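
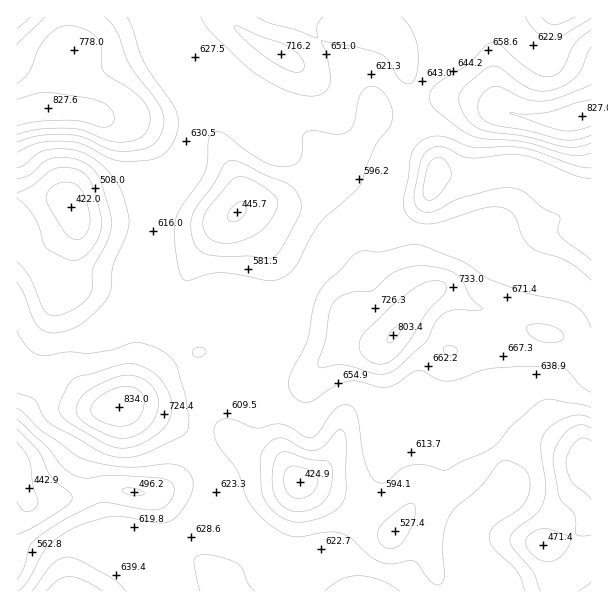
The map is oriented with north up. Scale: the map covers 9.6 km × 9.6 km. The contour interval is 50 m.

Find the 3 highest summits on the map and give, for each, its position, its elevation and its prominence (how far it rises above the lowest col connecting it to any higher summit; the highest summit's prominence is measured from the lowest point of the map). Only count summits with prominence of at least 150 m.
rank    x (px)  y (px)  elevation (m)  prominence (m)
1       119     407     834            412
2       48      108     828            213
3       395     333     803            175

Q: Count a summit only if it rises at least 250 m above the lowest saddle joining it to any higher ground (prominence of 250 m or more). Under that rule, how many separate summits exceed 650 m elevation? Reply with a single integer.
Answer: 1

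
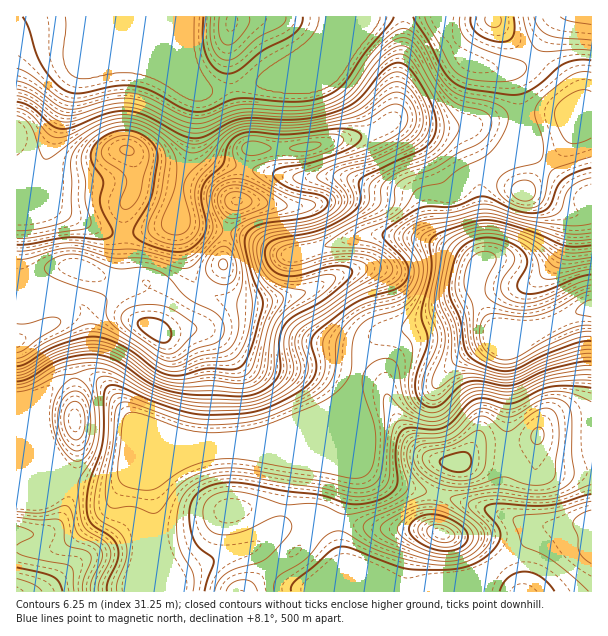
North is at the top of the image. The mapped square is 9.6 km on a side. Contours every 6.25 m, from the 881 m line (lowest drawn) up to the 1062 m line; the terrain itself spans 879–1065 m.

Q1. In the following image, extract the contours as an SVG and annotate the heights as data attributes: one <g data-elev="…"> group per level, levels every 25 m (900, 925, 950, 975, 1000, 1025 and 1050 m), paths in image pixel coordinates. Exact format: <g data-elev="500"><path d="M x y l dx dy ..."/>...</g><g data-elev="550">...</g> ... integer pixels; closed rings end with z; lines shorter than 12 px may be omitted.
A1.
<g data-elev="900"><path d="M591 336l-9 1-12 3-27 12-30 15-10 1-11-3-14-8-7-9-6-33-8-19-2-11 3-18 6-13 9-8 13-3 17 3 7 5 4 4 0 8-11 15-2 9 3 9 9 5 12 2 12-2 41-18 13-3"/></g><g data-elev="925"><path d="M591 353l-13 2-27 8-39 16-11 1-24-6-10-1-12 3-17 12-4 0-2-4 1-7 9-21 3-12-1-14-8-21-2-10 8-48 2-6 5-5 10-7 14-5 10-1 11 0 18 4 18 7 31 21 11 1 19-3"/></g><g data-elev="950"><path d="M591 370l-13 0-29 6-37 15-9 1-21-5-9 1-11 6-18 19-6 3-7 1-11-3-10-7-7-12-4-24-3-8-6-4-9 0-7 3-6 4-4 6-2 6 1 14 11 31 2 17-3 25-4 7-6 5-13 1-101-18-21-1-18 1-19 6-14 7-19 15-8 2-10 0-14-3-5-4-3-6 0-15 5-40 2-6 4-3 14 1 33 13 18 4 18 2 24-2 18-3 19-6 45-18 17-11 9-9 6-10 3-33 6-14 11-9 25-7 9-4 7-7 7-10 4-12 1-12-2-8-10-19 3-6 5-5 57-14 10-1 11 2 69 18 10 1 15-1"/><path d="M591 24l-21-3-10-4"/></g><g data-elev="975"><path d="M98 591l2-10 10-21 0-9-5-9-17-11-5-6-3-10-2-29 1-7 14-23 5-15 1-24-3-33 2-5 6-3 7 1 47 23 25 7 18 4 35-1 16-1 18-6 20-11 12-9 6-11 0-9-6-21 1-6 3-4 45-32 14-7 27-9 6-4 3-5 0-9-9-11-15-10-22-6-1-2 1-3 7-4 22-8 13-7 9-9 11-17 26-7 15-12 28-14 9-9 7-10 5-12 1-9-3-6-8-6-35-8-12-7-11-14-20-36-6-7-8-3-9 2-12 9-16 17-20 30-7 6-11 6-15 5-16 3-60-2-39 13-17-2-33-18-18-5-19 1-35 8-12-1-10-6-26-20-13-7"/><path d="M274 591l0-7 4-7 27-17 18-21 10-7 11 0 28 16 35 12 28 5 23-1 10-3 11-6 8-9 4-7 0-6-3-6-19-20-1-3 3-3 11-4 12-1 36 4 19-1 15-3 27-11"/><path d="M591 402l-19-9-17-2-15 4-28 14-9 0-17-6-7 0-9 5-15 17-9 6-9 2-20 0-7 2-6 6-3 11 1 13 6 20-1 6-6 6-11 6-30 9-16 2-20-8-10-2-30 0-29-9-16-3-14 0-12 3-8 8-2 10 3 12 4 5 5 3 10 2 14-2 31-14 9-3 5 0 4 3 4 8-4 9-21 22-9 5-21 5-9 4-9 8-4 11"/><path d="M591 72l-10 0-9 3-32 26-4 6-1 6 8 28 0 11-1 6-6 5-21 5-11 5-6 7-1 9 5 8 11 7 11 4 11-1 5-3 3-4 6-24 3-6 39-13"/><path d="M211 17l-1 18 2 12 6 9 9 4 9-3 22-20 23-11 4-5 1-4"/><path d="M485 17l0 3 1 3 8 4 4-1 2-2 0-7"/></g><g data-elev="1000"><path d="M63 591l-4-9-6-5-36-10"/><path d="M441 551l14-1 9-5 4-8-1-4-3-5-12-8-15-5-14 0-10 6-4 7 1 5 3 4 13 9z"/><path d="M452 471l10 1 7-4 2-7-3-8-4-1-6 1-17 6-1 3 1 3z"/><path d="M17 381l12-3 21-13 10-5 17-4 16-2 11 2 10 4 36 24 24 8 20 3 46 1 13-1 11-5 11-9 5-9-1-31 2-9 4-8 9-8 22-11 13-9 18-15 5-9-4-5-12-1-39 10-16-1-8-5-6-7-2-11 2-7 5-4 6-2 30-6 13-4 28-14 7-6 4-6 1-6-2-14 2-4 64-31 8-10 3-13-3-17-11-22-12-17-5-4-6-2-6 1-7 4-27 31-9 6-11 5-19 6-20 3-48-1-12 1-10 3-21 13-11 3-15-2-36-20-19-5-18 2-38 14-13 2-9-5-19-17-14-5"/></g><g data-elev="1025"><path d="M17 369l10-3 18-11 12-6 21-6 15-2 12 1 15 6 13 8 21 16 14 6 15 1 27-4 27 2 9-2 4-4 3-6 11-39 8-24-1-6-11-14-6-13-5-21 2-12 4-5 8-3 45-7 12-4 9-5 4-5 2-4-2-8-9-5-25-7-5-3-1-4 9-5 63-21 27-12 8-6 5-6 3-6-1-7-5-7-7-2-9 3-18 12-9 3-66 9-45-2-14 4-9 8-10 20-18 21-2 13 4 26 0 9-8 10-12 5-11-1-10-4-7-4-3-6 1-8 10-21 3-12 4-28-1-8-2-6-10-10-15-9-13-2-14 2-10 5-10 7-6 7-3 8 0 9 4 18-1 19 6 20-2 6-6 2-49 8-17 1"/></g><g data-elev="1050"><path d="M164 360l7 1 6-1 18-11 18-5 6-3 4-5 1-6 0-6-3-6-8-7-24-12-22-23-14-7-12-2-25 1-29-11-13-3-17 3-11 7-1 6 8 7 51 19 3 4-1 15 6 9 44 32z"/><path d="M17 353l7-3 15-12 16-9 5-5 1-3-3-3-7-1-24 7-10 0"/><path d="M219 284l6 1 6-2 3-4 2-6 1-7-3-9-4-8-5-3-4 1-6 4-6 7-3 8 0 6 2 4z"/><path d="M228 218l9 0 22-8 8-4 0-5-7-7-14-7-10-2-9 1-8 6-2 8 4 11z"/></g>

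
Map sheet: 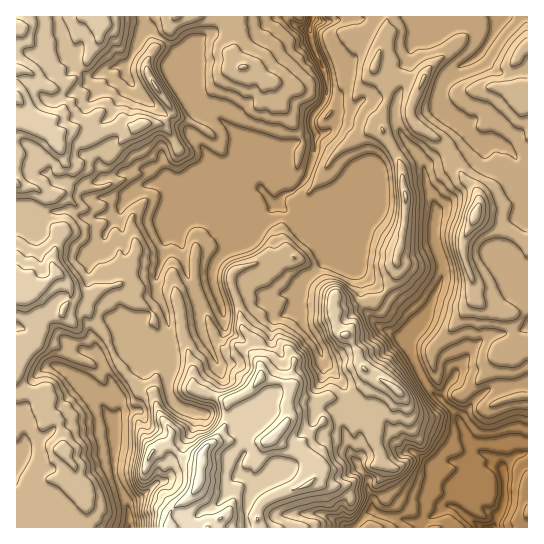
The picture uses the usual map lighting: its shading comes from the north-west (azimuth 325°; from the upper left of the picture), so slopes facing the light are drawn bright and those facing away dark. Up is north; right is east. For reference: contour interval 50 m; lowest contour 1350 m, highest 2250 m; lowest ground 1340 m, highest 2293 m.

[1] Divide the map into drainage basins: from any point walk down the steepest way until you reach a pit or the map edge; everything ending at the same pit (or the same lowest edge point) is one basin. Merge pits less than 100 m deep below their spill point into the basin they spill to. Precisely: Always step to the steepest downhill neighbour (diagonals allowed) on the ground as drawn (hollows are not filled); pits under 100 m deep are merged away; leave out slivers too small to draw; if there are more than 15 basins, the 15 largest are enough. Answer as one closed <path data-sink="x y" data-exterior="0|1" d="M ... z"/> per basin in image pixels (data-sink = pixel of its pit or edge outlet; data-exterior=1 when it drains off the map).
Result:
<path data-sink="313 17" data-exterior="1" d="M386 16l-284 0-3 10 1 12-4 8-9 16-14 17-7 6-13 4-8-4-14-12-14-4-1 28 9 16 10 5-3 1 1 6 14 10 23-3 16 8 35-16 16 3-18 16-8 11-7 16 3 12-2 5-27 0-5-6 0-10-8-11-1 5-13 8-13 15-22-3 0 92 11 2 11 10 20-16 7 8 8 14 10 2 6 0 14-9 15-4 5 1 14 16 15 12 7 18 0 10 4 4 22-1 2 2 5 17 1 24 9 6 25 8 23-10 11-14 22 6 8 6 0 4 16 6 14 1 12-3 30 4 6-12 10-11-16-11-4-6 0-7-8-15-12-8-6-18 45-14 7-6 12-23-1-11 5-14 4-26 0-26-5-31-19-33 2-15 5-15-1-20-12-10 0-6 12-30z"/><path data-sink="493 527" data-exterior="1" d="M403 76l-16 3 1 20-7 22 0 8 19 33 5 31 0 26-4 26-5 14 1 11-12 23-7 6-45 14 6 18 12 8 8 15 0 7 4 6 16 11-10 11-6 12-30-4-12 3-14-1-16-6 0-4-8-6-22-6-11 14-23 10-25-8-9-6-1-24-5-17-2-2-22 1-4-4 0-10-7-18-15-12-14-16-5-1-15 4-16 10 2 17 15 19 15 32 20 23 16 5 4 19 13 20-3 8-5 4 9 3 10 11 18 4-1 15-5 13-9 9-9 5-8 9 1 14 358-1 0-285-21-13-32-14 4-8 0-10-3-7-16-17-12-26-7-7-20-11-8-7-2-5 0-11 10-23z"/><path data-sink="130 527" data-exterior="1" d="M71 293l-8 20-16 6-8 26-23 25 0 17 27 9 2 2-2 7 1 12 9 0 7 6 3 11 0 16 12 16 2 24 10 20 0 18 82 0 2-17 24-20 5-13 1-15-18-4-10-11-9-3 5-4 3-8-13-20-4-19-16-5-16-18-19-37-15-19-2-17z"/><path data-sink="501 17" data-exterior="1" d="M527 16l-140 0 0 17-12 30 0 6 11 10 17-3 18 7-10 23 0 11 10 12 20 11 7 7 12 26 16 17 3 7 0 10-4 8 35 16 16 10 2 0z"/>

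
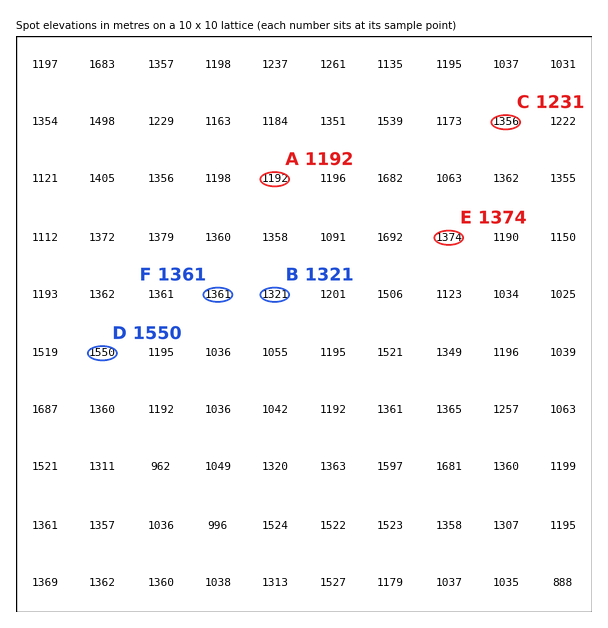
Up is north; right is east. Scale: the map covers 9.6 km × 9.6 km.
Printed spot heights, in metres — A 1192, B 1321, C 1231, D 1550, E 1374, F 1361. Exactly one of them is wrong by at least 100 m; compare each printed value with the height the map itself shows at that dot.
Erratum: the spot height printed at C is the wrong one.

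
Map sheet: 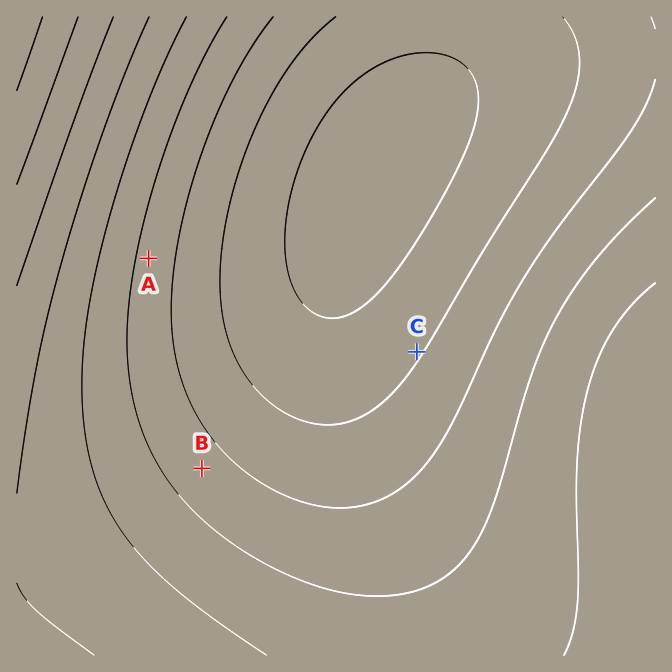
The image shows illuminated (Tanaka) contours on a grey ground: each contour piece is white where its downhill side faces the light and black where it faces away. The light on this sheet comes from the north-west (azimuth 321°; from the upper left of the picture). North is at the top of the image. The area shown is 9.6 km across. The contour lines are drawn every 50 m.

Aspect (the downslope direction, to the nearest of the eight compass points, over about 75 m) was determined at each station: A E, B NE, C NW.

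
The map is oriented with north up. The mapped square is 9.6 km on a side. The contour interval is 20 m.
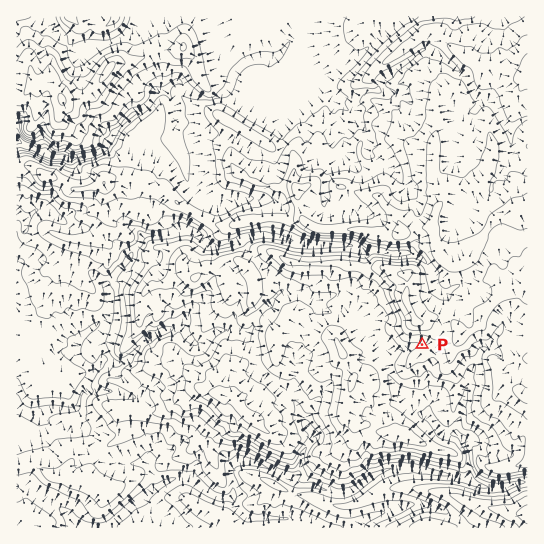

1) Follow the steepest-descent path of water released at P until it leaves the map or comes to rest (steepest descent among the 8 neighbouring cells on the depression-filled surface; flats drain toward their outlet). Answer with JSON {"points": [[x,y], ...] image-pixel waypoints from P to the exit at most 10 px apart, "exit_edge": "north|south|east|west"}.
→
{"points": [[422, 345], [411, 346], [401, 349], [390, 349], [382, 354], [385, 365], [389, 375], [394, 386], [401, 397], [411, 407], [422, 414], [431, 419], [441, 430], [451, 434], [462, 441], [467, 451], [469, 462], [469, 473], [463, 478], [453, 475], [442, 474], [431, 471], [421, 470], [410, 467], [399, 467], [389, 469], [378, 474], [367, 481], [357, 489], [346, 493], [335, 494], [325, 490], [314, 486], [303, 486], [293, 482], [282, 477], [271, 470], [261, 465], [250, 462], [239, 462], [230, 467], [231, 478], [233, 489], [229, 498], [218, 497], [207, 491], [197, 483], [186, 478], [175, 478], [165, 483], [154, 490], [143, 498], [133, 505], [122, 515], [111, 525], [109, 527]], "exit_edge": "south"}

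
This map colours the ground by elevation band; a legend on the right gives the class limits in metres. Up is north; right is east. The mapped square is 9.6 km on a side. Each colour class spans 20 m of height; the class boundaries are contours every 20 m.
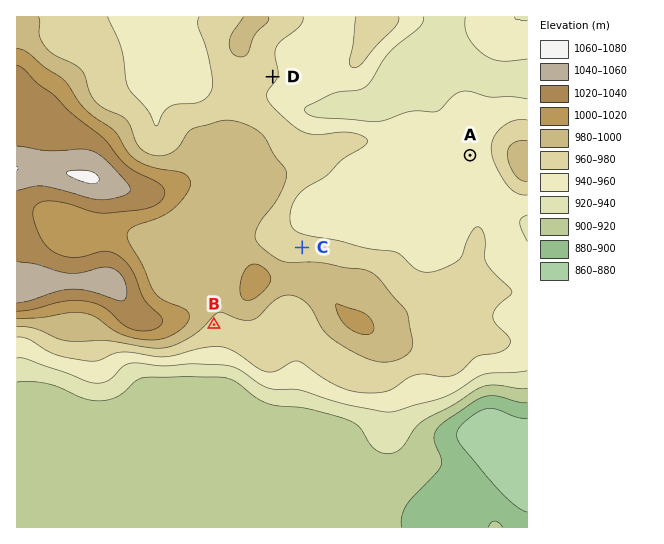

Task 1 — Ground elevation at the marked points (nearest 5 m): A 940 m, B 975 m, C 965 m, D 965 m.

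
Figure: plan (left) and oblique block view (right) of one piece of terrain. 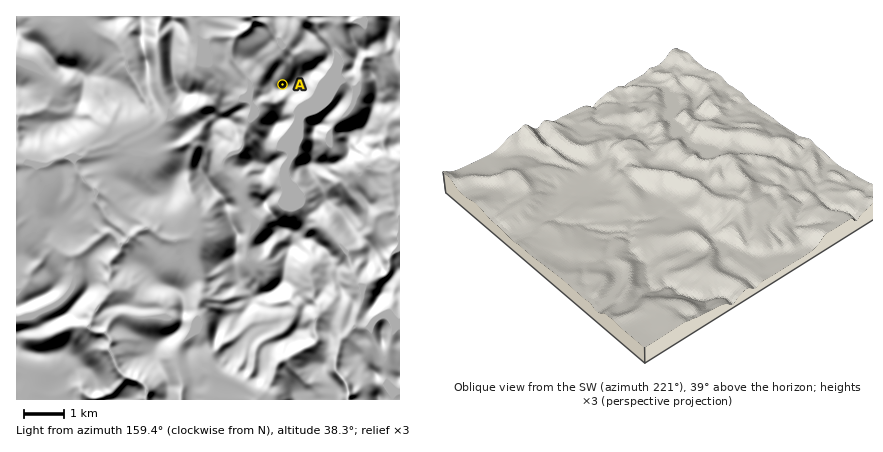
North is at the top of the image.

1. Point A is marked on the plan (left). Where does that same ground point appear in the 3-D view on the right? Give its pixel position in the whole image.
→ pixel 644 110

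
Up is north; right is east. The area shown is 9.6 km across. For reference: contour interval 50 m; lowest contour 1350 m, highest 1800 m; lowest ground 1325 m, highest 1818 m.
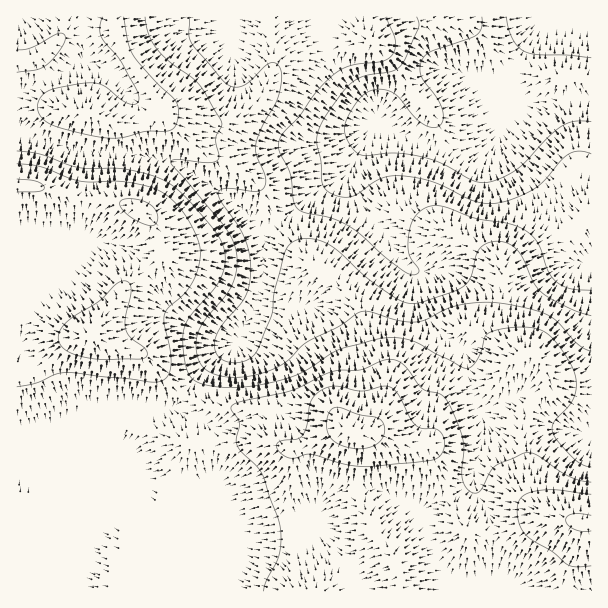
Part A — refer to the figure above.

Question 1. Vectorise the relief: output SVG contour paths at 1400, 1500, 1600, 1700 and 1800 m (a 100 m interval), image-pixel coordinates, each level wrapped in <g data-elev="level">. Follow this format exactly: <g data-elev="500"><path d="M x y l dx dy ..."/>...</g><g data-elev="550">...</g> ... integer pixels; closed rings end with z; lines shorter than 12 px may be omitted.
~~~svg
<g data-elev="1400"><path d="M591 122l-16-1-12 4-14 11-31 33-15 8-15 5-8 0-7-2-32-17-19-6-27-4-30 3-9-4-10-15-2-6 1-8 5-10 9-13 6-6 7-4 11-1 11 4 7 6 13 18 11 8 9 3 7-3 2-8-1-9-5-10-16-21-1-8 1-7 4-6 6-4 46-17 5-8 0-10"/></g><g data-elev="1500"><path d="M591 290l-21-1-13-7-9-10-8-24-5-9-10-9-13-6-36-6-35-12-9 0-7 2-11 10-5 13-1 14 1 9 10 16-1 3-5 2-8-3-15-11-30-27-13-9-17-7-27-6-7-5-3-7-3-27-11-23-1-6 2-6 5-7 15-15 17-25 19-18 17-8 30-4 9-5 3-6 0-9-8-24"/></g><g data-elev="1600"><path d="M591 351l-12-6-22-24-12-7-38-10-27-2-27 5-27 13-10 2-17-1-28-9-9-1-6 3-19 13-30 15-21 20-17 9-17 5-18 1-16-2-12-5-6-7-3-7-1-11 1-10 7-14 21-25 7-11 5-16-1-17-4-13-7-12-54-65 0-1 5-2 30 4 11-2 2-5-3-18 6-15-23-39-8-7-23-16-13-14-7-14-3-16"/></g><g data-elev="1700"><path d="M591 482l-10-1-11-4-33-22-10-3-31 13-5 6-11 20-4 2-6-2-5-5-3-9 2-27-1-12-14-34-8-9-15-4-4-3-17-22-10-6-12 1-23 9-27 1-42 20-53 11-6 3-1 3 9 15-4 15 1 6 4 8 15 13 6 9 18 54 1 14-2 13-13 26-3 10"/><path d="M17 387l18-4 19-8 11-2 87 9 12-2 6-8 1-10-1-14-6-25 1-9 3-6 15-13 9-11 6-15 2-15-2-15-12-23-12-15-15-10-13-5-21-4-45-1-39-14-24-3"/></g><g data-elev="1800"><path d="M591 515l-12-1-7 0-5 2-1 5 2 4 7 5 9 2 7-1"/><path d="M347 447l16 2 14-5 4-4 3-6 1-6-3-6-5-4-18-3-18-7-5-1-4 2-3 4-2 7 1 14 7 8z"/></g>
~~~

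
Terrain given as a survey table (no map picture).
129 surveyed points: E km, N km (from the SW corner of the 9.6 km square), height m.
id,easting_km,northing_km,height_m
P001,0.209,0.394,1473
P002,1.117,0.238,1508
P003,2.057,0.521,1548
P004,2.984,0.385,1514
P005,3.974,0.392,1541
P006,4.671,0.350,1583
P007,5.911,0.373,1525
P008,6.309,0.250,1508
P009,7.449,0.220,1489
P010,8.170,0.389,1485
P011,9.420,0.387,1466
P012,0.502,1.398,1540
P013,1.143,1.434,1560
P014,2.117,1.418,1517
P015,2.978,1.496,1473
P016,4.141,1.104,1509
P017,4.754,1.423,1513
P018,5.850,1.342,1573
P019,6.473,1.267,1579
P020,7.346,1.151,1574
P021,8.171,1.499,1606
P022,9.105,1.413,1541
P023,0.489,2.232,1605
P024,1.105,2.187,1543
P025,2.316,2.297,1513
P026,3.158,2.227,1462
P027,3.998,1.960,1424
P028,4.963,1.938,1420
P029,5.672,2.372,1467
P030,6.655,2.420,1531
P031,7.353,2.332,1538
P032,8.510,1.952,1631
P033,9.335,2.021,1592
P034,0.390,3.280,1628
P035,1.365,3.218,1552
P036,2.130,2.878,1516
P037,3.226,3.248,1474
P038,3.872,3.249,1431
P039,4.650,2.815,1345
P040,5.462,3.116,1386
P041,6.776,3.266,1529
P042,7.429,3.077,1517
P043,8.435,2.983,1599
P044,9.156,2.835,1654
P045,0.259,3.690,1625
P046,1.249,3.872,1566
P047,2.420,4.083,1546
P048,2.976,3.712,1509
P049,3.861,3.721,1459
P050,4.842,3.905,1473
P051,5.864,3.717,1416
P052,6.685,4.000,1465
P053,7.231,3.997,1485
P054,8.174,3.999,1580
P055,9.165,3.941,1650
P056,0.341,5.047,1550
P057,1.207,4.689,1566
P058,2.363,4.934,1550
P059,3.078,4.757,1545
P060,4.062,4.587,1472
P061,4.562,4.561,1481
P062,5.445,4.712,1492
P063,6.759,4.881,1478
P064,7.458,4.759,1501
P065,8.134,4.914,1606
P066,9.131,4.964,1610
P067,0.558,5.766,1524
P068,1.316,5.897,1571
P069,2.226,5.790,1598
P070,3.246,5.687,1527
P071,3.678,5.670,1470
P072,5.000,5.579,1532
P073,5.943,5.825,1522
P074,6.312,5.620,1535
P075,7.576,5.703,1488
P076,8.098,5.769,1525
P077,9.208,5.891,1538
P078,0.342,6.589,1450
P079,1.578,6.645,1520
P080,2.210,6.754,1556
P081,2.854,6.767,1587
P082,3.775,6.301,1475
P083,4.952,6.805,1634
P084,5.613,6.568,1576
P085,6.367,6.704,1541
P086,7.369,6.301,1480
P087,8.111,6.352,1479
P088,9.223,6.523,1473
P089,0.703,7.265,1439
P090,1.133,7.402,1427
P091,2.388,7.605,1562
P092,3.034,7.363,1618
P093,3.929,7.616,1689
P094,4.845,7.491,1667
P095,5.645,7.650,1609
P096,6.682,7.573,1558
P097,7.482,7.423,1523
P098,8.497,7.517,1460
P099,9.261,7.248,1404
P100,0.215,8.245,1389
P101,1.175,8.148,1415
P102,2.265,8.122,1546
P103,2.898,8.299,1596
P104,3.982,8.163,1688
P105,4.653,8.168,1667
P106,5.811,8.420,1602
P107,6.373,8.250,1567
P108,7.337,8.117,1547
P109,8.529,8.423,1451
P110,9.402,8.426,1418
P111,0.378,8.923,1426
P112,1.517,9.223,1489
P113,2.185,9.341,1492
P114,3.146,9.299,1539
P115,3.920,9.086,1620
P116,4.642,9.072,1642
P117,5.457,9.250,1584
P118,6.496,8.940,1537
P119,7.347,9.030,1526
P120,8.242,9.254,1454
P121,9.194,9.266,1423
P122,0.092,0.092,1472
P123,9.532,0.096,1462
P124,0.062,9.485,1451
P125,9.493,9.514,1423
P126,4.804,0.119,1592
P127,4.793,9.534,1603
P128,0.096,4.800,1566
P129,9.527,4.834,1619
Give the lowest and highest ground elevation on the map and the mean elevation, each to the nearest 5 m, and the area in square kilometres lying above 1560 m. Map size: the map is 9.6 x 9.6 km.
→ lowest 1335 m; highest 1700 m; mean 1525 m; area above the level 27.2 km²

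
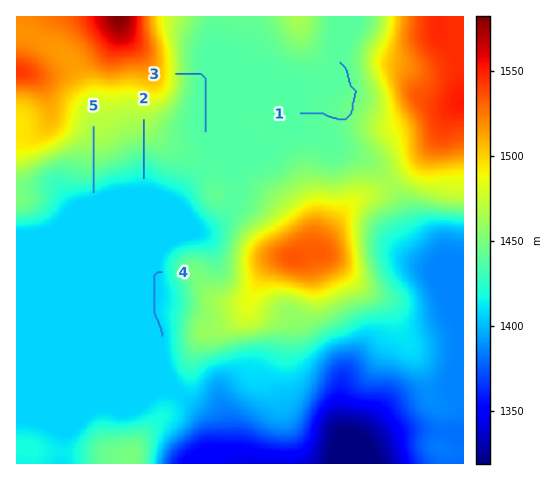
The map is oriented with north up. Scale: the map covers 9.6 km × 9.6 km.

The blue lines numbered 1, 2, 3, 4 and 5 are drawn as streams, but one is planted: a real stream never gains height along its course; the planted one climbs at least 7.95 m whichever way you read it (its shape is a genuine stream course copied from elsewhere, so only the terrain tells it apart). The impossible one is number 1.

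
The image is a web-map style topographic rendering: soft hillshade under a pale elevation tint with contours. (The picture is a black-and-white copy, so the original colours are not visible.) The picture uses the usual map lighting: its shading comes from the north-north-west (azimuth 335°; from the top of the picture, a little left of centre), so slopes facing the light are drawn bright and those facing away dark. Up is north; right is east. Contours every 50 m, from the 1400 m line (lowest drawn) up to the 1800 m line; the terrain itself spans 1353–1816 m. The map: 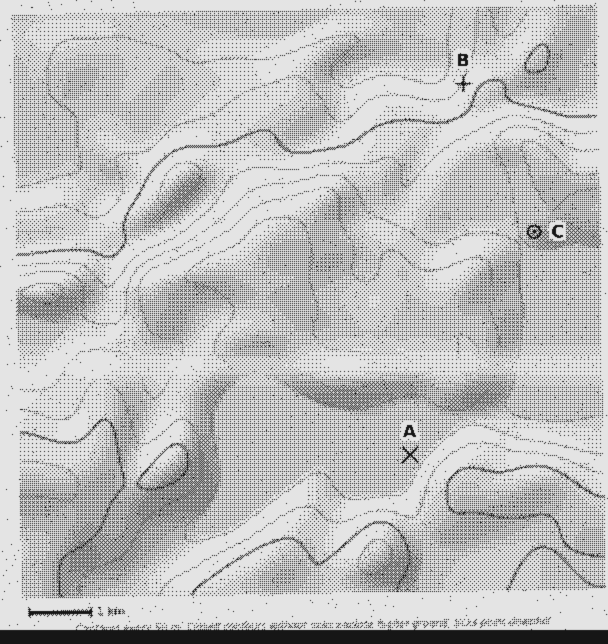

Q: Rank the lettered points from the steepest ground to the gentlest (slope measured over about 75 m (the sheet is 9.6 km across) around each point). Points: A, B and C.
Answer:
B C A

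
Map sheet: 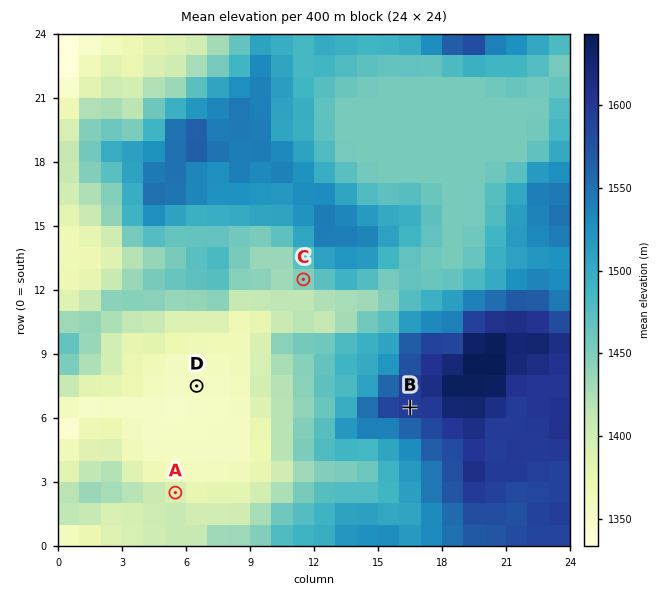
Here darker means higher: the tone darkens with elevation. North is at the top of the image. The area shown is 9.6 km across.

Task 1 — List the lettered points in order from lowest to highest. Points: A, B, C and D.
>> D A C B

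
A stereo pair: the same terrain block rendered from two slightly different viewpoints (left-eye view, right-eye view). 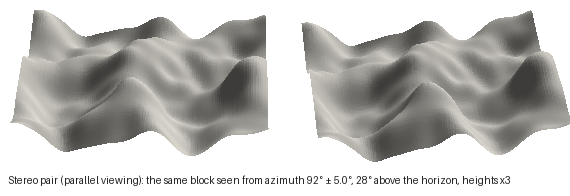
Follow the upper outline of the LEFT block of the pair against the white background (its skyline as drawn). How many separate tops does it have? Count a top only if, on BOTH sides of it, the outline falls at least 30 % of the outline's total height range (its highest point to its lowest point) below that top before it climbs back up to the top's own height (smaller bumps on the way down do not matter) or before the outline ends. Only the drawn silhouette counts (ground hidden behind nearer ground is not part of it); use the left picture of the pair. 1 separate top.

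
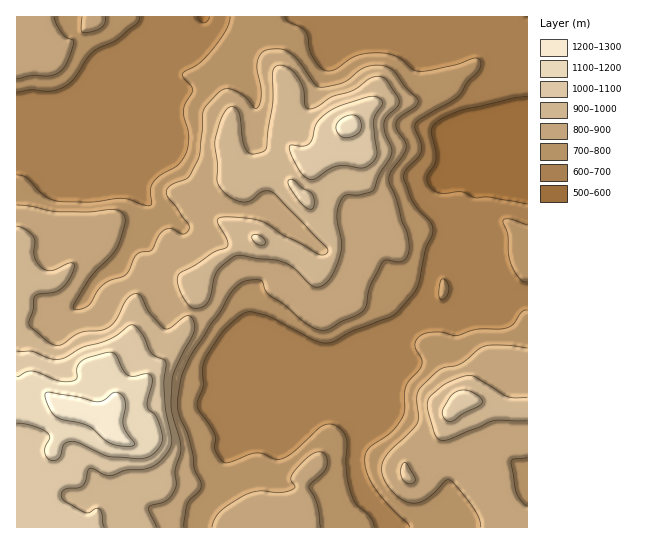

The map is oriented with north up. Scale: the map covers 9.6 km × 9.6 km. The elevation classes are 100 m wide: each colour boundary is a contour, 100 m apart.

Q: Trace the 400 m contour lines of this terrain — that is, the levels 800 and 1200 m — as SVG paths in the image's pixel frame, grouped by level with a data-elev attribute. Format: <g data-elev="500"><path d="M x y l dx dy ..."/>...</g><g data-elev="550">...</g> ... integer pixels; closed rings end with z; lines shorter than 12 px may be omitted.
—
<g data-elev="800"><path d="M184 527l4-24 11-12 2-5-1-5-6-12-1-15-5-19-8-18-2-10 3-29 9-21 20-32 11-14 10-19 8-8 7-3 11-1 5 1 3 9 5 5 15 10 21 18 13 7 10-1 13-8 16-6 6-5 3-5 3-19 12-24 4-2 16 1 4-3 3-5 0-8-2-11-5-13-6-22-7-16 0-5 2-7 12-16 3-8-1-6-8-12-1-7 5-6 15-10 2-4 0-3-13-13-11-15-8-5-9-1-11 2-7 3-14 12-24 5-6-2-16-23-10-10-11-3-9 0-6 2-4 6-2 8 4 28 0 8-3 6-4 1-9-11-12-7-8-1-7 4-11 12-4 6-3 43-9 20-5 5-15 6-4 5 1 7 21 28-1 6-5 3-12-5-8 2-5 6-6 13-15 4-10 20-24 10-6 7-7 13-8 5-8 0 0-4 17-28 19-20 7-10 8-24 0-5-2-4-4-3-5-2-25 3-31 0-27-6-14-1"/><path d="M321 527l-4-24-8-16 2-4 12-11 4-6-1-10-3-3-4-1-10 4-16 17-2 6 4 7-1 3-12 3-21-1-15 3-26 17-6 8-2 8"/><path d="M527 506l-6-5-5-8-5-31 2-3 14-2"/><path d="M527 348l-21-3-20 1-8 4-17 14-18 4-6 4-15 14-4 7-1 8 2 17-3 7-26 26-8 12 0 11 5 11 11 12 11 5 8 1 6-2 11-8 12-13 5 1 24 29 4 9 2 8"/><path d="M17 79l16-4 20 0 7-4 6-6 7-18 0-6-7-4-4-4-5-8-3-8"/><path d="M82 17l-1 13 1 2 3 1 10-2 7-4 3-4 0-6"/></g><g data-elev="1200"><path d="M121 446l12 0 2-3-8-10-4-7 0-7 2-16-1-5-3-4-7-2-11 8-6 2-22-6-29-3-1 4 3 8 3 7 5 5 6 2 25 6 20 17z"/></g>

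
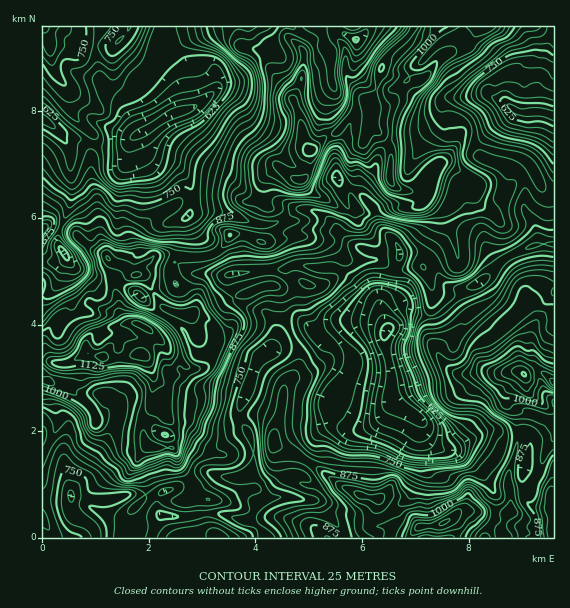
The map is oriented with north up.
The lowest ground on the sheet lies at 490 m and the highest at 1190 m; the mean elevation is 835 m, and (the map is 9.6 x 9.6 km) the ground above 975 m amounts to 18.1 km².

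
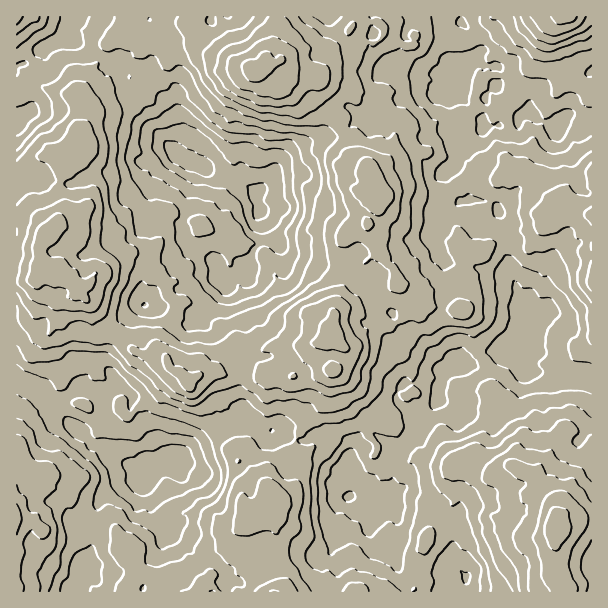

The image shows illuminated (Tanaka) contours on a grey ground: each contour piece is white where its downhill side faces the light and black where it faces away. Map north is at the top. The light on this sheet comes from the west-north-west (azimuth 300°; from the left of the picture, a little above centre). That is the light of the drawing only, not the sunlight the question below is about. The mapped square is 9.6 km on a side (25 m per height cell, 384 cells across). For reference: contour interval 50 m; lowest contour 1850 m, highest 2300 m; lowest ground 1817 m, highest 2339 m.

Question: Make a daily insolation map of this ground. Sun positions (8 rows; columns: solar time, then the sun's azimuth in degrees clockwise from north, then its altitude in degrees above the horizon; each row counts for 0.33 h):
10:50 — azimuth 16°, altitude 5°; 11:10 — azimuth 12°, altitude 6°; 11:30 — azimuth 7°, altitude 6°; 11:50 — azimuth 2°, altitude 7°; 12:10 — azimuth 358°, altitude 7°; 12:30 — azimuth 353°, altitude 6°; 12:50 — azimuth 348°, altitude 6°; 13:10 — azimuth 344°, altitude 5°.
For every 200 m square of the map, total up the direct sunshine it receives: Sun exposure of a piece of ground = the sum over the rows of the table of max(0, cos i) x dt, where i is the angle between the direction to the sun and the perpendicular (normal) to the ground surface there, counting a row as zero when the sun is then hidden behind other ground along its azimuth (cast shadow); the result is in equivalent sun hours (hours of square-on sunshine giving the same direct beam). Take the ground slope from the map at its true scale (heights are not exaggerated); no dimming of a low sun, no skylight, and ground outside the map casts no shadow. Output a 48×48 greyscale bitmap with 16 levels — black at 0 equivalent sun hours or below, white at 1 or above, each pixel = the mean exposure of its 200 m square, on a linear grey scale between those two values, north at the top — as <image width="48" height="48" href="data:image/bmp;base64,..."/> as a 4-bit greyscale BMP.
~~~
<image width="48" height="48" href="data:image/bmp;base64,Qk32BAAAAAAAAHYAAAAoAAAAMAAAADAAAAABAAQAAAAAAIAEAAATCwAAEwsAABAAAAAAAAAAAAAAABEREQAiIiIAMzMzAERERABVVVUAZmZmAHd3dwCIiIgAmZmZAKqqqgC7u7sAzMzMAN3d3QDu7u4A////AFQhJnZjNXiERXfeuod72buGMiRDATESZEQgNWRWVWipUyVpqKh7zcpzM0ARAUQUZiISIBETSLhoUSI0aXmom6dDEQABABJDIjIAEBMhSLp0MQACQhWJiYVzABAREAIRABEDMkVqqHeGMwAAECaJp0VWQhIRJGMQABSHREWt2ERTVjEAE1dVVGh4hBEjR3dlMXiUAViqhkVnmGdjIkM1U1dmchJWYlaYeJdTAkrIdmac12p1QzISIhI1MQADRkequ4UiUBV1MiEUeZdot0AAARE1IAAAI0TOqoQTREUxAAAAFaicuCAAAAACIQFCEBacuUi4jMUQAAAAASnKVCAAAAETVTJJVZmJ2Vnt3GEAAAAAAneoViAAAiJWi7iM/M2ZhniKgxAAAAAAB6cgEAAAASBHi//t3YmlV7hTAAEAAAAAATIAAAAAARFYmbzZzNqWSYYgAAAAAAAAAAAAAAAAADZBe1d3jcqrmVMAAAEQAAAAAAAAAAAAADUhNGJDRpm92UAAAAAAAAAAAAAAAAAAAREzITVEaM66uxAAAAAAAAFQAAERERAAEhATAANom7qHdAAAAAAAARapZ1ZnlRNSERAAAAA4uFREAAAAAAAAJGq6x0RmQQJSETEQAAAEZlZSEBAAAAAXiO/9p1Z1VCEEVDMQAAAAE1VFQgAAAAJarczOqbqIZ5VItBEgAAAAAiRVUxAAAABZ/6RFi6eIQ1mGVUMRAAAREjJDIRAAAAEnh2Qjje3LynmWRkACI0U0QgAAAAAAIjERACeKzu/d//7spRAERZl1QQAAABAAFCAAAFR5lWqZvN3JQyI0ZldkMQABEXUzZ3QxBGdFITRWh5ljMSZ3modSEAABR4aKrO6DImiDAQE5Z3U2UxZ3h0IQAAAANkREQWqHhTdRAABDITMRAEV4gyVTASAAJHYQAzRYylUgASIAAjNDABMlVXeJYyAAEzmTRUR2eHMjRUAABFWGMxAyNoZHdSMQAWjNdCWXRlR5ZRAAAUZkMwE0NqqVNERCNbrM2naId6mHUxAAACQhEAEiM0ZRA2mXnHqZnMY1mqp3QQAAADMCQ3kzZjEAAEaKhSMyAWZYiJhiAAAAAAEkRYh3VpVFISWLg3IBABJod3MAAAAAAAFGeJZlEUaHV4rKqtdXcxMyMwAAAAAAAAKZv9iFNGeJm7ibm93LZGZSIAAAAAAAAAFrzal3mGi7ynUiRq7ZiXYiAAAAAAAAAAAVllU0ZDRXdWQAJBiqy3MxAAAAAAAAAAATVYmJl2QyESEAAAAiNmdzAAAAAAAAAAACFHi8u7dEQQAAACAURIdTIQAAAAAAAAABNVRGRXY0QgAAAWWLqndTMQAAAAACIkQjWIZRIUVSIgAAAiV3q5ZlQxABQ0MxNEZUMgQgFBNTAAAAAAFYu3MjETETaL6GZXd1MAAAAQAhAAAAAAAXl0IhIiMnrO3buXlzMwEzEREQAAAAAAACRHc1ZRFnvMy6mqukFDJVVXcQEAAAAAASV3dUVlVVaqu5mtzKVGZEVEMhEQAQAA=="/>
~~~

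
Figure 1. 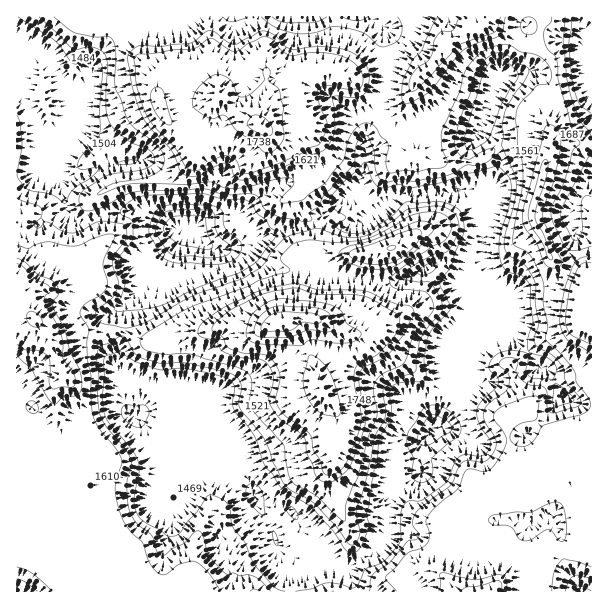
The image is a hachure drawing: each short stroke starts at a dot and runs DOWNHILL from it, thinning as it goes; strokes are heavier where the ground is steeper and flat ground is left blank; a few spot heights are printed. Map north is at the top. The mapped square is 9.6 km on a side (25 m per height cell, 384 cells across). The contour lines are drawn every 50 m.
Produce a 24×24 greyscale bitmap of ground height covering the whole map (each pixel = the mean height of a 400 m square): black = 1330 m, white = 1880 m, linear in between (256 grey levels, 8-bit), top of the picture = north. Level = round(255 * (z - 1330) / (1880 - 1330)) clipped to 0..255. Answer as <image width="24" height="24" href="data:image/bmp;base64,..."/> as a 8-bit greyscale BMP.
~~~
<image width="24" height="24" href="data:image/bmp;base64,Qk12BgAAAAAAADYEAAAoAAAAGAAAABgAAAABAAgAAAAAAEACAAATCwAAEwsAAAABAAAAAAAAAAAAAAEBAQACAgIAAwMDAAQEBAAFBQUABgYGAAcHBwAICAgACQkJAAoKCgALCwsADAwMAA0NDQAODg4ADw8PABAQEAAREREAEhISABMTEwAUFBQAFRUVABYWFgAXFxcAGBgYABkZGQAaGhoAGxsbABwcHAAdHR0AHh4eAB8fHwAgICAAISEhACIiIgAjIyMAJCQkACUlJQAmJiYAJycnACgoKAApKSkAKioqACsrKwAsLCwALS0tAC4uLgAvLy8AMDAwADExMQAyMjIAMzMzADQ0NAA1NTUANjY2ADc3NwA4ODgAOTk5ADo6OgA7OzsAPDw8AD09PQA+Pj4APz8/AEBAQABBQUEAQkJCAENDQwBEREQARUVFAEZGRgBHR0cASEhIAElJSQBKSkoAS0tLAExMTABNTU0ATk5OAE9PTwBQUFAAUVFRAFJSUgBTU1MAVFRUAFVVVQBWVlYAV1dXAFhYWABZWVkAWlpaAFtbWwBcXFwAXV1dAF5eXgBfX18AYGBgAGFhYQBiYmIAY2NjAGRkZABlZWUAZmZmAGdnZwBoaGgAaWlpAGpqagBra2sAbGxsAG1tbQBubm4Ab29vAHBwcABxcXEAcnJyAHNzcwB0dHQAdXV1AHZ2dgB3d3cAeHh4AHl5eQB6enoAe3t7AHx8fAB9fX0Afn5+AH9/fwCAgIAAgYGBAIKCggCDg4MAhISEAIWFhQCGhoYAh4eHAIiIiACJiYkAioqKAIuLiwCMjIwAjY2NAI6OjgCPj48AkJCQAJGRkQCSkpIAk5OTAJSUlACVlZUAlpaWAJeXlwCYmJgAmZmZAJqamgCbm5sAnJycAJ2dnQCenp4An5+fAKCgoAChoaEAoqKiAKOjowCkpKQApaWlAKampgCnp6cAqKioAKmpqQCqqqoAq6urAKysrACtra0Arq6uAK+vrwCwsLAAsbGxALKysgCzs7MAtLS0ALW1tQC2trYAt7e3ALi4uAC5ubkAurq6ALu7uwC8vLwAvb29AL6+vgC/v78AwMDAAMHBwQDCwsIAw8PDAMTExADFxcUAxsbGAMfHxwDIyMgAycnJAMrKygDLy8sAzMzMAM3NzQDOzs4Az8/PANDQ0ADR0dEA0tLSANPT0wDU1NQA1dXVANbW1gDX19cA2NjYANnZ2QDa2toA29vbANzc3ADd3d0A3t7eAN/f3wDg4OAA4eHhAOLi4gDj4+MA5OTkAOXl5QDm5uYA5+fnAOjo6ADp6ekA6urqAOvr6wDs7OwA7e3tAO7u7gDv7+8A8PDwAPHx8QDy8vIA8/PzAPT09AD19fUA9vb2APf39wD4+PgA+fn5APr6+gD7+/sA/Pz8AP39/QD+/v4A////AG5+gICAf35/dG1VREhLV3mBj5qdj395YICBgICAeW91X1U/PkBFR1V9goGBgYB/foGAgIB9Y05hVUg7PUFjWENkf4B/fnt8gICBgYBwQ0JMVj46Pl99WkRZeIB/fn18gYGBgYBsRUBCQzxDcImKZ0M9SHeAgICBgYGAgIBxRUFAQUFbf6O0dkM3OFZlf4CAgYCBgHtOP0BAQEZwibS/j0gvHTlQe3uAgH6Hg2M4OUBAQmWKtcPCnFw9LD1hfn1odYOjm18/QEFBRG2Qvc/Cj19JQ0FHZ2xUdJatl19HWmFmdYidvsa/o4ZsQ0BHY01egba3hm9lfYGKo7/T0snIwK18RkBAQ1uDpsGnf2ZVXnaHo77m7+fJvrOTZkJAQFaOvbyegXtRREhdcomkr6OfmoZ8ZUJBQVuHu56EgX1OQDw5PE9xf3+GmJhrVEVAUXGQp3x7eX5fOxMKGTpRdXyAlbSrfVM/ao6QdW5iW2dYOQ8LLUJWZGNPRFyJhlxAYKJ3ZltQW3VmVlJPW2FyfHNKQ0ZMSz9AUZ6BY0ZCSVplcIaejKSZhoBvT3N2cVxPWpOUZ0lCRVVcbKC+uL3GuaGCYXyCfmBbboiad0dDQVF1msDBwdDYwLeMe4CBf2JHboOMbERGQVSAuMLEz8fJwK+VioOVhXNHXX5/UkJDRVKJvMDAxb/Cv7u5oYGkoH5RSG55RkFGXWWJpKuytbK7oqWfiX+MrZt5bnt1REtnfX+AgYCHiYOJcXN5dHWAnbK1jH10Rw=="/>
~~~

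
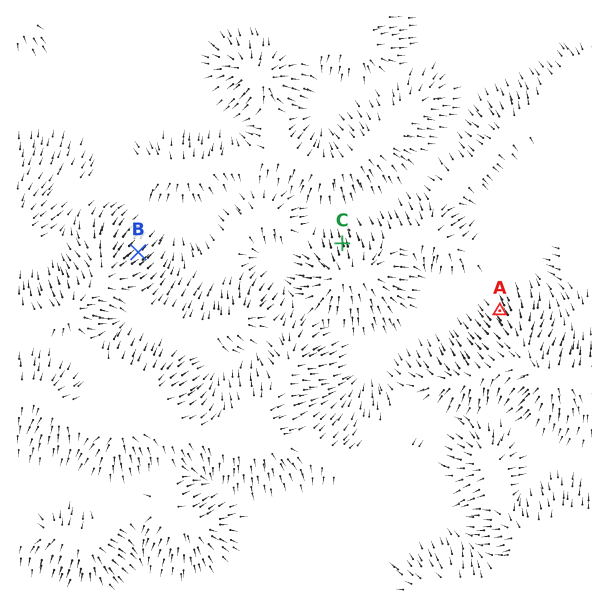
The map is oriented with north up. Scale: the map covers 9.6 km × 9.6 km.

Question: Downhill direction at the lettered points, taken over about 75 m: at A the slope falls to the NW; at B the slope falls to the NE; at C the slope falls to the N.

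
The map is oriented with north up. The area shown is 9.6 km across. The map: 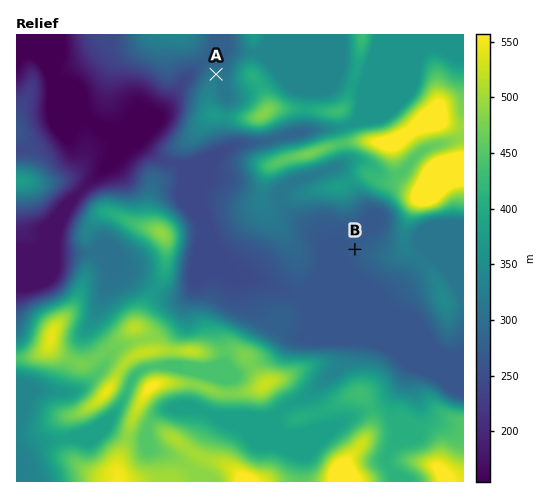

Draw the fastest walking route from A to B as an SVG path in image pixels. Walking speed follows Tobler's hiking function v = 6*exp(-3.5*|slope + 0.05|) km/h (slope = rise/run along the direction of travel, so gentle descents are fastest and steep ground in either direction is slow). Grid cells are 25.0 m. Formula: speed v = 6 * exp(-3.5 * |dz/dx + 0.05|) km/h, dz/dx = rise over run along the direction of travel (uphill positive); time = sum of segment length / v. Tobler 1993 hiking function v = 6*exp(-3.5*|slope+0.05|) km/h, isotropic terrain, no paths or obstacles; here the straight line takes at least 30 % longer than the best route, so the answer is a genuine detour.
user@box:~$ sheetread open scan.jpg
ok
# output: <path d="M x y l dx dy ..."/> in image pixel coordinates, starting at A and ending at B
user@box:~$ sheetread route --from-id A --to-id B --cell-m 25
<path d="M216 74l0 27 11 21 8 8 11 6 4 4 1 2 0 6-3 7 0 8 11 23 18 18 4 2 4 4 61 30 9 9"/>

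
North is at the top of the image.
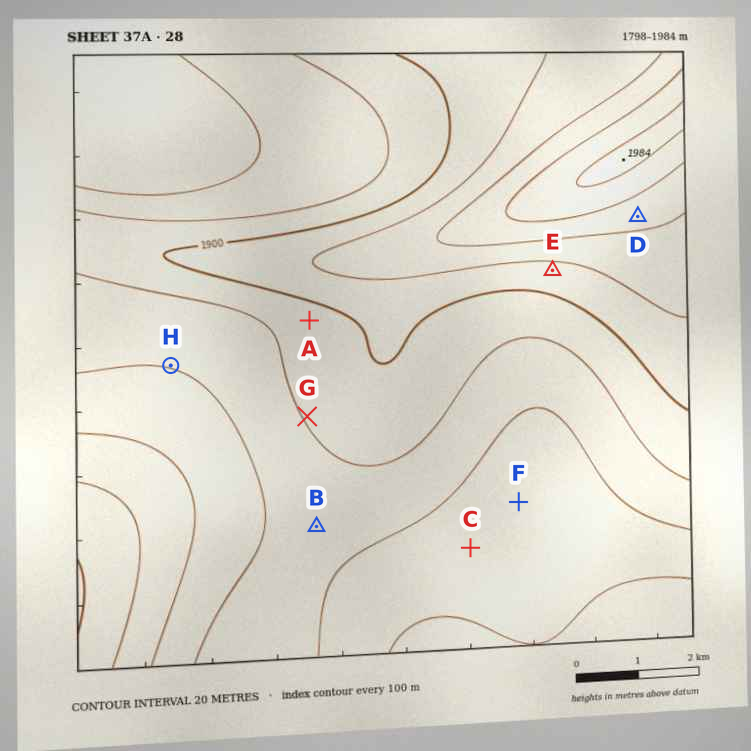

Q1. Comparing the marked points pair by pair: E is below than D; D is above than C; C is below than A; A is above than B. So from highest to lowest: D E A B C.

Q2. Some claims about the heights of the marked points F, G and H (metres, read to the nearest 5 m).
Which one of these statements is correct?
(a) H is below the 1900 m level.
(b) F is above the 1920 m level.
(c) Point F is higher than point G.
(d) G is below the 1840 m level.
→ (a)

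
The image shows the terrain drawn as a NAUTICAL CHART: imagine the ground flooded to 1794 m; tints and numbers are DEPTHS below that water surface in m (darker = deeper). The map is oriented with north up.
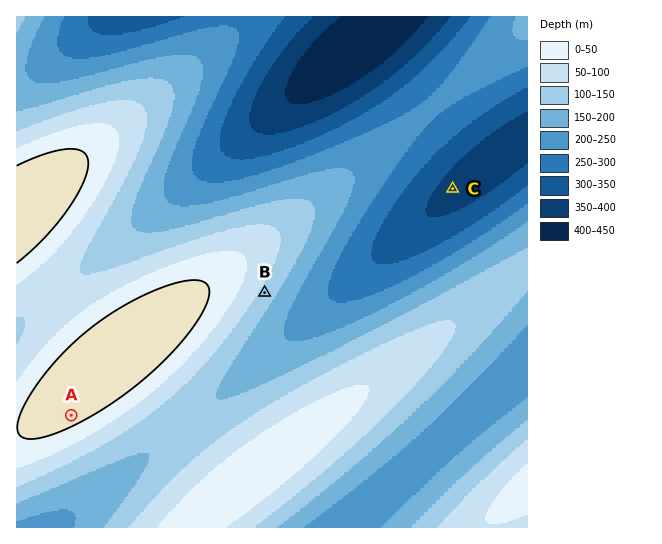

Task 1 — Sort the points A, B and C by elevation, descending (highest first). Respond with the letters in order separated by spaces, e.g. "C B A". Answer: A B C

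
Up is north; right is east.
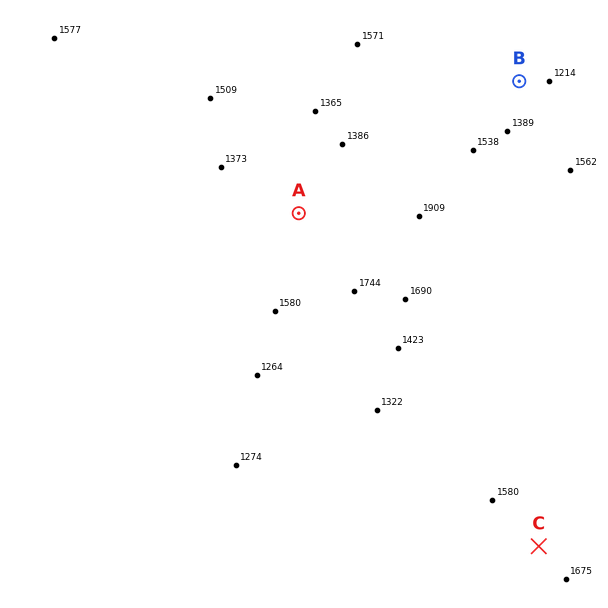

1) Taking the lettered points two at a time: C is higher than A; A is higher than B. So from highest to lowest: C A B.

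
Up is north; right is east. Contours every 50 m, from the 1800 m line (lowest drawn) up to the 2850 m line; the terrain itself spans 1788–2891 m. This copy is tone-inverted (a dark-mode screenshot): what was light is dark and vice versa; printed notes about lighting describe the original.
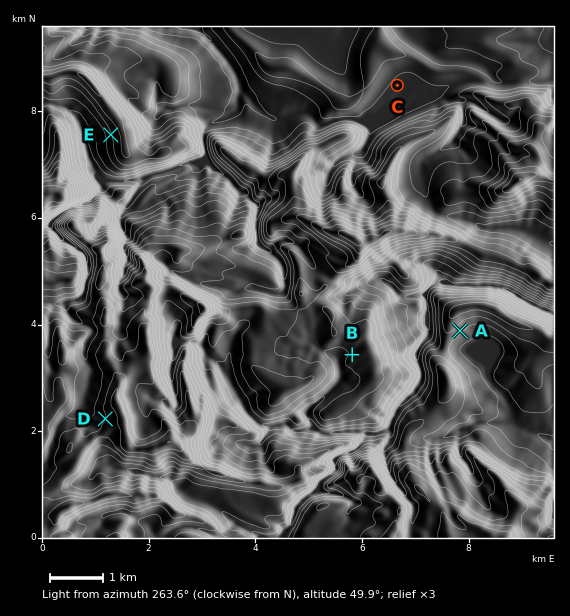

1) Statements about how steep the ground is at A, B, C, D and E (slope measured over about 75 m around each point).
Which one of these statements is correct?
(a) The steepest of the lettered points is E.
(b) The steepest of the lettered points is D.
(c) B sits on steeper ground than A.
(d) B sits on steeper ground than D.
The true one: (a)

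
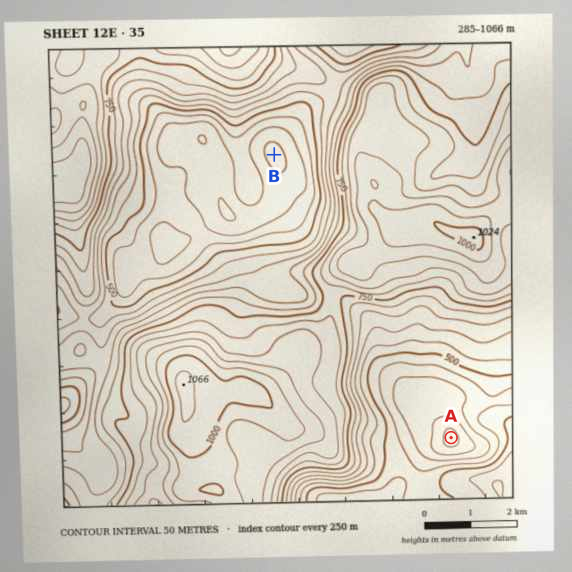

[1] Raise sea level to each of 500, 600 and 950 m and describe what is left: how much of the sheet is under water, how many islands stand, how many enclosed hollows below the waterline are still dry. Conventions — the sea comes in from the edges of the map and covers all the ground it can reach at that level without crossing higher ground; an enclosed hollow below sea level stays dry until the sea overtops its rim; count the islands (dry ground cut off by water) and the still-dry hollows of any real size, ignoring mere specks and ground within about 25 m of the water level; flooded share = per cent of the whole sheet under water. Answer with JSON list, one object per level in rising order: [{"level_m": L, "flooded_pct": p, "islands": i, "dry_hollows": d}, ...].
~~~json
[{"level_m": 500, "flooded_pct": 9, "islands": 0, "dry_hollows": 1}, {"level_m": 600, "flooded_pct": 36, "islands": 0, "dry_hollows": 0}, {"level_m": 950, "flooded_pct": 91, "islands": 1, "dry_hollows": 0}]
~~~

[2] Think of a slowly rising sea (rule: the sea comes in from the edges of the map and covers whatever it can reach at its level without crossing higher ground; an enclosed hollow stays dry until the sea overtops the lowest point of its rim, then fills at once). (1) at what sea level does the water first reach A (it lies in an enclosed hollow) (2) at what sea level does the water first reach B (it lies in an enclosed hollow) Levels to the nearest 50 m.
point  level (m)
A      450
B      550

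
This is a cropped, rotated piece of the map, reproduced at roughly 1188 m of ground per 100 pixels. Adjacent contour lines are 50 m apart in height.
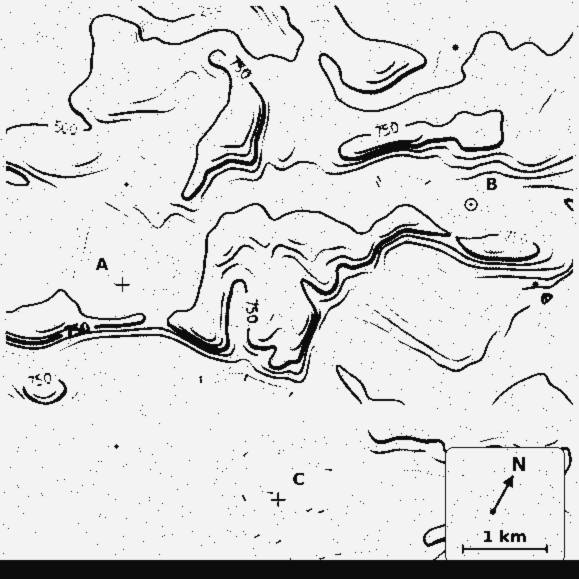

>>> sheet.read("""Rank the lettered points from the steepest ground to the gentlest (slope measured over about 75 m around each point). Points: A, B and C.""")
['B', 'A', 'C']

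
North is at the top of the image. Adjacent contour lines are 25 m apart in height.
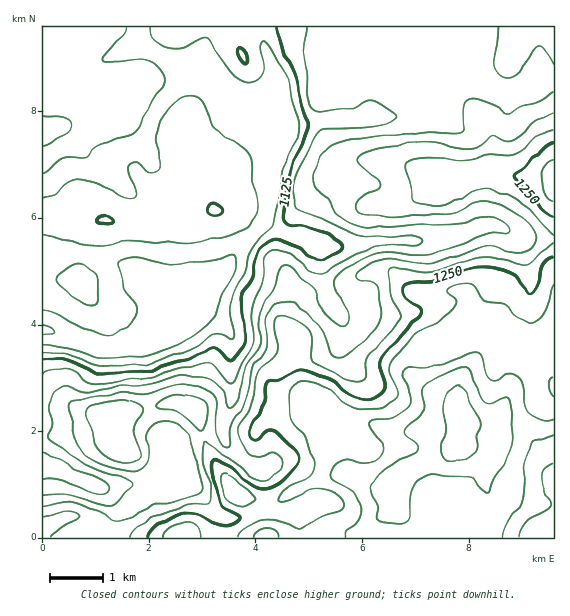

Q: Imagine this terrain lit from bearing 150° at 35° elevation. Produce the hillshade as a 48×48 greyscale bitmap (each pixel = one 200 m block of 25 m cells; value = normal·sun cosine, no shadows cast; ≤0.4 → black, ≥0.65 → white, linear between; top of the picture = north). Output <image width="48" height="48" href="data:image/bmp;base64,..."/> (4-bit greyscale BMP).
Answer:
<image width="48" height="48" href="data:image/bmp;base64,Qk32BAAAAAAAAHYAAAAoAAAAMAAAADAAAAABAAQAAAAAAIAEAAATCwAAEwsAABAAAAAAAAAAAAAAABEREQAiIiIAMzMzAERERABVVVUAZmZmAHd3dwCIiIgAmZmZAKqqqgC7u7sAzMzMAN3d3QDu7u4A////AMzMupdUVEeZhlRGmZiJmbzdy6qqqqh4qqq7uYdkQzWJmHZWiZh3iJvMy7qqqql3mlZ3d3d2QyJXrNuZq6mHiJq8y6qqq6qHmkRFVmeIZUNGnNypvMu6qqq8y6qqu7qYmmZniZiZmIZWeahlabzNy5q83Lu7u7qpmniazd3cuqmHd3d1RYq7uoeL3d3czMupmZq97///26qYdnqpZniJmXZnrM3t3Mupiczd3d7v26mHZpzcqZmYiYd3iavNzMypiNzLu7vMy6qYeJzdy6qZmamZmZmrvMy5h6qqqqu93LuqmIrNy7qqqqqqqqmru8y5h5mZqqvO/tzNt1eru7u6qpmHiZqru7y5iJqYiavN7tzN2DWJmru7mGZmZ4mruqu6mYmGRFeImrmb2UR5iauqhlVmeImaqYrLqnd1IRJERWdoqVR5iJmYd2Z4iIiauYm7qnd3UhEiETVniFRodmd3eIiJl2Z5uoerqYdnZDEiEBNXh0NHdmZniJiIl2VYu5iaqVREVUMzIRJHlzEmmZmIiHdmiYZFm6maqjNFeIh3ZDI1iEImm7u5h2VFeamGirqpqlaKvMy6mHVEeHVHm7y6h2VEWKqqmau6mqq8zd3buql1aIdnmaqqmHdlRomruqqqmczMzMzMu6qXeIdWeImaqZiHZniKu7qph8zMzLu7u6qph3ZUaJqqqpmaqpmImZqph8y7u7uqu6qqhmZVeauqu6mauqqqqZmpiLu7u7uqq7uqlkVmiZmZrLqIh3eJqqqph6qqq7u7u7u7p1V3iYdmeaqHZURFeJmYd5mZqrzMzMzMymVniIdkM1ZlRDMjRmZmZaqqvN3d3d3d3JVGd4mGUzMzREMzNFZlVLu8ze7t3N3u7sc0aJqqqYd3iHdlVWd3ZszMzd3czMzd7ut1i7zN3u7u3cu6h4mpmru7u7u7u7u83e2nnN3d3v/////ty7u7u6qqqpmaqqqru83Iet3LvMze////7d3MzJmZmZmaqqqqqru5aLy6maqqzd7//+3cu4iZmZmqqqqqqqu5Zpu6mZmZqrvO/u3LqniIiZqqqqqqq7u6ZYqruqqqqqqrzcupmXeIiaqqqqqqu7u6ZGiau7qqqZmImqmIiHeIiZmaqqqqqqu6g0eJmZmYiIh2VndmZoeImYiJqqqqqqq6lUZ3d3dmZndmVnZVVZiJmZiImqqqmaqqp0V2ZlVVVVZ4iIhlVbqZmqmYiZq6qqqqqXeId3Z3dmeJmZl2Zsy6qqqYeJqrqqqqqZu7uqmaqZmZmZmHZszLqqqpd4mru6qqqZvd3Mu7u6mYiJmYd7zMuqqph3iau7u6qHm8zLu7u6qIiJqpiKu8u7uqmYmaq83LqXiru7qqqqqpiazLqaqrvMy7qqqqq83bqZiau7qqqqqqqqzcuqqqq7zMu8u7u7zLupmau7qqqqqqqZvduqqpmavMzMzLqqu7qpqqu7uqqqqqqYnNy7qqqZmrvMzLqau6qZmqvMu7qqqqqYm9y7uqqpiZq8zLqZvKqpmau8y7qqqqqYmsyw=="/>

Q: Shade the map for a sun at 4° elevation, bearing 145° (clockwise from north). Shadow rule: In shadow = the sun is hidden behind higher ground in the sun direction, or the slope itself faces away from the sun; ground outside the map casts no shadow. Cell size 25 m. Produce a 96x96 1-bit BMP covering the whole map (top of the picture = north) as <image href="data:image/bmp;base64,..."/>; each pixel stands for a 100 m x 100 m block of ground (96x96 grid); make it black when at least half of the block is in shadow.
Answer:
<image width="96" height="96" href="data:image/bmp;base64,Qk2+BAAAAAAAAD4AAAAoAAAAYAAAAGAAAAABAAEAAAAAAIAEAAATCwAAEwsAAAIAAAAAAAAA////AAAAAAAAAEMADwAAAAAAAAAAAf/AP+AAAAAAAMAAAf/gf/AgAAAAAeAAA//4f/h/4AAAAeDgB//8P+A/4AAAAfD////+B4AfgAAAAPD/////AAAAAAAAAGD/////gAAAAAAAAAD/////wPwAAAAAAAD/////wf4AAAAAAAD/P///w/8AAAAAAAD8Af//4//AB4AAAADwAD+f4//gB+AAAADgAAwP8/+AD/AAAACAAAAP8P8AD/gAAAAAAAAP8DwAD/gAAAAAAAAf4AAAB8AAAAAAAAAeAAAAAgAAAAAAAAAcAAAAAAAAAAEAAAAAGAAAAAAAAAMAAAAAPAAAAAAAAAMAAAAAPgAAAHwAAAIAAAAAPwAAB/8AAAAAAAAAP4AAH/8AAAAB8AAAP4AAP/4AAAAD/xgAf4AAP/wAAAB3//+cf4AAf/gABAD////+f4IAf/AADgD////+f4eA/8CADgD////+/8/8/4H4BwD////8/8///wP8BgA////9/+/9/gP+AAD////////7/fP/AAD////////D9/P/AAD///////wB//n/gAD///////AA//j/gAD//////+AA//x/AAD//////+AAf/4AAAD//////+AAf/8AAAD//////+AAf/+AAAD///////AAf//gAAb+H/////gAf//4AA74B/////wAf//8AA4AAOD///gAf/AAAA4AAAB///gAf8AAAAwAAAB///gAPwAAAAAAAAA///AABgAAAAwAAAA///AAAAP4AA4AAAA///AOAAf/AA4AAAAf/+AfwA//wA4AAAAf/8Af+H///B4AAAAD/4Af//////8AAAAB/+A///////8AAAAA//4///////8AAAAA//4///////8AAAAAf/w///////4AAAAAP/gf//////wAAAAAB/AP////+fgAAAAAA/AAAB//8fAAAAAAAfgAAAABAMAAAAAAADgAAAAAAAAAAAAAADwAAAAAAAAAAAAAAD4AAAAAAAAAAAAAAD4AAAAAAAAAAAAAAD4AAAAAAAAAAAAAAD8AAAAAAAAAAAAAAD8AAAAAAAAAAAAAAD+AAAAAAAAAAAAAAD+AAAAAAAAAAAAAAD/AAAAAAABgAAAAAD/gAAAD4f5gAAAAAD/gAAAH//9gAAAAAD/wAf4P//9gAAAAAD/z//////8AAAAAAD/z////9/8AAAAAAD//////4/8AAAAAAB//////w/8AAAgAAB//////A/8AABwAAA/H///8A/8AAAwAAA+Af//gA/8AAA4AAAcAA4AAA/8AAA8AAAYAAAAAB/8AAAeAAAGAAAAAB/4AAAOAAAHAAAABB/gAAAAAAAPAAAAAAAAAAAAAAAOAAAAAAAAAAAAAAAMAAAAAAAAAAAAAAAAAAAAAAAAAAAAAAAAAAAAAAAAAAAAAAAAAAAAAAAAAAAAAAAAAAAAAAAAAAAAAAAAAAAAAAAAAAAAAAAAAAAAAAAAAAAAAAAAAAAAAAAAAAAAAAAAAAAAAAAAAAAAAAAAAAAAAAAA="/>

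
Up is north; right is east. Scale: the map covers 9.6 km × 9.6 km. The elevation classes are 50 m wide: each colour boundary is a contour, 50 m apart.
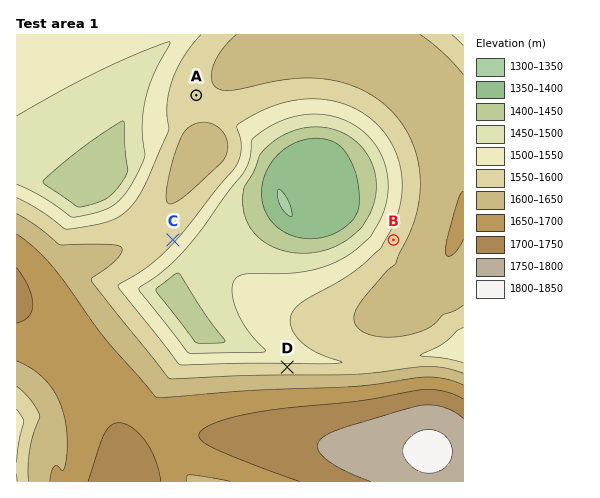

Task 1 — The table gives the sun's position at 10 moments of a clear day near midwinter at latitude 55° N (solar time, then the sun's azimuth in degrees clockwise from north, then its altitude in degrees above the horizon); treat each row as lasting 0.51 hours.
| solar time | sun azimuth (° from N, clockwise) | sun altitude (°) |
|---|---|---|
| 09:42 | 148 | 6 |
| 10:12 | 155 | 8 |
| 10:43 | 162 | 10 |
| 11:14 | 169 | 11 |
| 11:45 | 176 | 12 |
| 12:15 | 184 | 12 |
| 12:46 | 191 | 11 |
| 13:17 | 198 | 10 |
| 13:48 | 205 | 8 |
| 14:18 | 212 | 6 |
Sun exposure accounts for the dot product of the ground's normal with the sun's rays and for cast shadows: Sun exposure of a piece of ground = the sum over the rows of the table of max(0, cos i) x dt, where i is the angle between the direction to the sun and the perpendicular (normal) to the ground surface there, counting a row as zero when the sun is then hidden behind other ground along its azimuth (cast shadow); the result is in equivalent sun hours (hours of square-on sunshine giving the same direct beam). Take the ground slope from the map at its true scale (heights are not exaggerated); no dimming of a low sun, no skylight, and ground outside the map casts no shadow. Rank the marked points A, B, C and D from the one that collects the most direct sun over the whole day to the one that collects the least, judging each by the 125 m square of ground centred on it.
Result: C > A > B > D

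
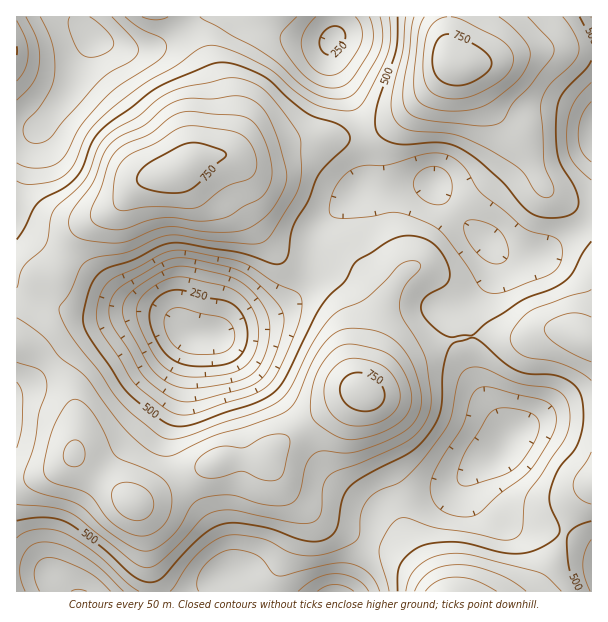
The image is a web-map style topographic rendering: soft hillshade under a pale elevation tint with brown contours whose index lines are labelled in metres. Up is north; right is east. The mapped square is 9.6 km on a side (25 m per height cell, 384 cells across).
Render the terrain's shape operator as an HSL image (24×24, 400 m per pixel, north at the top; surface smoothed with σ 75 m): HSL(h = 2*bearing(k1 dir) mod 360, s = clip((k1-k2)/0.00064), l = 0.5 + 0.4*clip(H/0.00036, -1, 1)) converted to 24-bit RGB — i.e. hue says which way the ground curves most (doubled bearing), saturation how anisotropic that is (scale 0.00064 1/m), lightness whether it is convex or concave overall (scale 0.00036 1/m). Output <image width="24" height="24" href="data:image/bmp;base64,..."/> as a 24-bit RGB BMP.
<image width="24" height="24" href="data:image/bmp;base64,Qk32BgAAAAAAADYAAAAoAAAAGAAAABgAAAABABgAAAAAAMAGAAATCwAAEwsAAAAAAAAAAAAAMxYfSQ0qWQ8vRRI8zMN34f3FG+4cDlkUPDwbbjNPzGZu7lJKhyA3Fy49CpSIAPW9UP+ey+iq0aO5mZvOp3HKyEa/1slb1rshRBIrMhQoaCJSWEV8oeJp7Pyhwb9YN1o8HDEoPUcqfnEu3zYsz4ylH8X7G9T/H/jVD+ZSVtlMo76FonZnliR+0Bhy/oZr1T4WcRtIOzBXTzGJfX+4vOavw+yzuavNdTfLUSZ8aT1CTm83YdBZt+XGadXpFnKrRqODMt44HrswmYszfRIGNhIOf1wl9HsZ/wwS40jOYEClGLjNbdHs2/Dt3erurmnawhC5fC2mb1fNn9Dch/TGj9i1klVrLUVQPI4/i980L3UqTytJuD2nl03IqGO6zGSE51ic4oP/3a3ubuXlJ//cq+nGz5vF4ADv/y3ldX/LVJvarcfCn9mcezxspSMhYGkyJXsfqeEaP24sHVlEHbGROTfctlDp4ZDcwI7noE+x6rLP3erXLtmhLrBCTpZkSgDs17r+6dP4TD/szbGszHVmdxxw0Bodt5o6RYImY8gURI07IXBCE2EbDCcdP1hrvqCMukaZfW1bodB869+1iLikSKq5U7yzAH+1SHTQ67DmuW/85Ljt/GrdtQC82Wd604uDkLWDZdpwN6+aQZWhPIF2DyolDjgXe38tolk+XLNkh71x3vCjhsOPUq+9cK2tH0lyJmNdaqNijGS140vG/xi6/x7n2rTJ7N/s3ejuxeXuTX7jNkStfiaGWSQ9GEMSDkERbps8PrYVPtQpxvOWlL96R5JmTJVzJDuWMnuyTaCZbjhpfhlHzxud4Zjc4uDr3evu4OLrtZzUoSqzeR57WwtQqzBXaq5PGmdIKYwWSfKLPvmOhuV2q6B5o5FtNJ9nIE9fNl5QRCgpQg8kbzgzWIOFu8uhyeq5ydWs3JeS2imOxhe3nw2fRBa4qJfPvqvSUDfBYsWVuOP1dcnLk8pJb45UrLJsgF9FJA8VLSMGJyMMJyISZpgtNJZLgdFV3vJ+soI324Amr0poiRq6nVvjICz8n57pxpLlio/v0+/4nTM9uT4a+NkUVoAeeHASTB4NKAsggTYsKE09HEAuccESCpcNI9Ih39lhuFM64KEsg4IwSihATZlRMKLQN2/Us7PmrKros9mfsCgnuH1T6sp/liQgczkHQTwSFBgjhH9LYjZELU1BiOkwAfkrDKI3haU2slVS4nlxzyk7OIViOeJwIKCWKoZ8W59Sn0tj/wAAzZi7w4um7j9FzwBL1FE+oXpaEhgqVEQgbXEuJZ9gjP+dWOzGNIeoU4drWaeJwIOo6Lvlt97sb8/gPB+CaV0qP1YUNTEZy2tUrWRT3xxa/BdK1EaJ17GrxVWsTwyDYoqzd9nRaP7VXv+IMqmBLFGFebCsUpyfaq6Wrsqo0rikeSNLKQwekS4dhGYdEWsWF6slJ2aRgWTb3qX498D65bHI4zbYTx3kqvTvmdbwgbjKstJoMWxGEndUPJhnfWiEUqxHfMZRvRxFogBNcihbgUpsy5R4S9NfAM+GAIjuG5r4qj7y/2PL/LHLy3frorHhl9CzVnuEpHdjwtWpbZC6MX+NJl44VV81mdIjZ4YnPxs50RZ3sV2jVmCkvtvE1vXsKKL8LUt3Iyw8KhQy2V9879zfyLDy48jx1qrcik/Op+HMn+DUklHVqy2nbktrMmdFy6kgb1oQHR4VZmQjqo9AT7BWhP10Z/VyLG6tJi4sIjE+EThxl+XF1ObYtmvc2o+/3Lflsqny1NbqsIC1ahiRv2jXinbbWini3DmJ2io/LzFXLYxJUdZ1f9aqtPGbgdc6GSwnJkpAIIB5ApSRJNo+wrdCizpe1cycpruWqmWc3Ip6w16ZKFzldqH6q3z/qgDs/zDd8XSmtm+4O9GCLehULuF0z9mJynZPLSQ7J4tYF4hjDmheK5c/TZNJa6qnxM6hv2VlnUxkzcaPos69UsHhH162cwaNvwDS3ELy/qzb5paytsaKXc04LYYTaLMSq08lfT1PVN3JG5O9EnSSLq+ZR5VqSpY4pJ00xFMyi755pNqrxqmVhWc6GBMgHAopXD2Qpy3U9Ge899TW393uysLurbLjQHjCsVaRfKuVe6PlJja4LV5+JkIdOyIFRUwAS3wDV8wjfeZZq4gunDcAnFgEEiEaDh4lKkEtSCU6yGZR8frRw+Tkr6Xi2LfplVz5rJLn2+XwgkCpix+KWBpBMAgdijEMsv8MAOkgCdY5rKUvaxUQtCoA8aAJLDAaEyAcEyIRJltMg+2g5vvQx7mJkGZhrYd2mUqdnLeHr9ig"/>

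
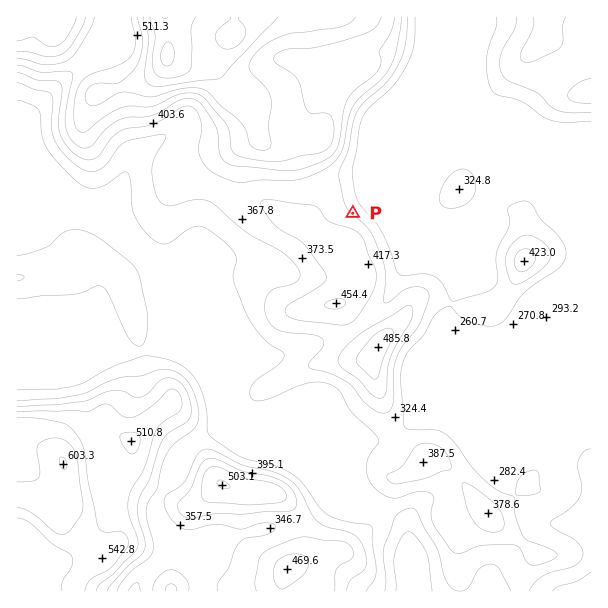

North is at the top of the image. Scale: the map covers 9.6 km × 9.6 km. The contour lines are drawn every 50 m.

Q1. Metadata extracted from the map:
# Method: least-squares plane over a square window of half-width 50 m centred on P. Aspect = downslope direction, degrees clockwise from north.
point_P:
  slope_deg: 14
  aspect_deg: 43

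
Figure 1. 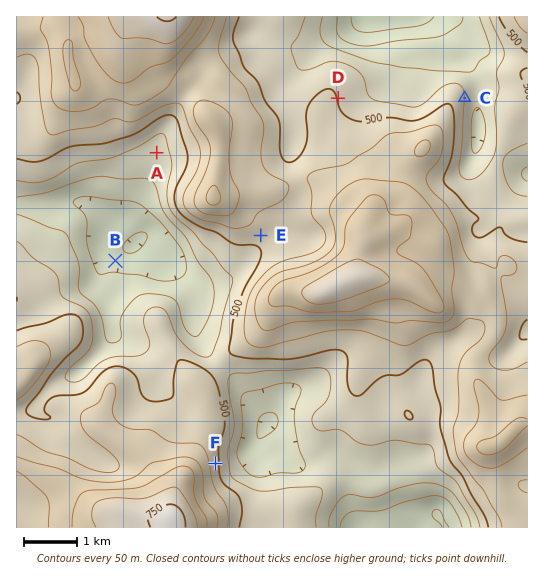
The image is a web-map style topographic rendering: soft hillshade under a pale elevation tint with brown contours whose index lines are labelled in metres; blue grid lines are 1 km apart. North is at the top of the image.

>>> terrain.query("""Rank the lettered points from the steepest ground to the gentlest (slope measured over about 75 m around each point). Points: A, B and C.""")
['C', 'B', 'A']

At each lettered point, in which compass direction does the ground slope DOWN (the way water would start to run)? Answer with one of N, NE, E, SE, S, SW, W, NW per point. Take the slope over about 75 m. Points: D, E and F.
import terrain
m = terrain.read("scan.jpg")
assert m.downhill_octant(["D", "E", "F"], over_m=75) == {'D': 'E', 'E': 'S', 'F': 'E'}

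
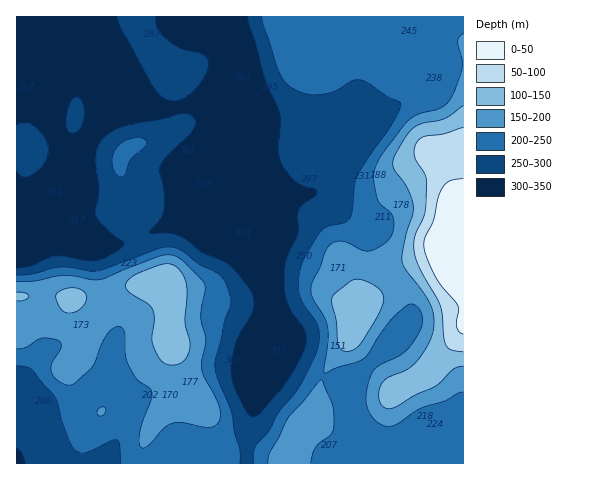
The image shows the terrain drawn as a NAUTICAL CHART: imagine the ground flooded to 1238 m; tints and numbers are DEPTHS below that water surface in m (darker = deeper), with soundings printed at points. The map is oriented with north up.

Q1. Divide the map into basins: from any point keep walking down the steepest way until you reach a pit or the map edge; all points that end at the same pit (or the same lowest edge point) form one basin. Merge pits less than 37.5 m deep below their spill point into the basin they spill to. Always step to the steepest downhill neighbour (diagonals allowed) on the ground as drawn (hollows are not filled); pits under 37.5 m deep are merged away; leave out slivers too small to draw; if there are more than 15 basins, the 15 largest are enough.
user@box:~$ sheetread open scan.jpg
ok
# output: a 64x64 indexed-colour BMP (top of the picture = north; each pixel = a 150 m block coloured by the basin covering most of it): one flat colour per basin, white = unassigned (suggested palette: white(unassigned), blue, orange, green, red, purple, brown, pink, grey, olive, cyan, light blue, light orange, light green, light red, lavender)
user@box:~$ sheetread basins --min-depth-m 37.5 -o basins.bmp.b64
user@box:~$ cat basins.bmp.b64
<image width="64" height="64" href="data:image/bmp;base64,Qk12CAAAAAAAAHYAAAAoAAAAQAAAAEAAAAABAAQAAAAAAAAIAAATCwAAEwsAABAAAAAAAAAA////ALR3HwAOf/8ALKAsACgn1gC9Z5QAS1aMAMJ34wB/f38AIr28AM++FwDox64AeLv/AIrfmACWmP8A1bDFADMzMzMzMzMzMxERERERERERERESIiIiIiIiIiIiIiIiMzMzMzMzMzMzERERERERERERERIiIiIiIiIiIiIiIiIzMzMzMzMzMzMREREREREREREREiIiIiIiIiIiIiIiIjMzMzMzMzMzMxERERERERERERERIiIiIiIiIiIiIiIiMzMzMzMzMzMzMREREREREREREREiIiIiIiIiIiIiIiIzMzMzMzMzMzMxERERERERERERERIiIiIiIiIiIiIiIjMzMzMzMzMzMzMRERERERERERERESIiIiIiIiIiIiIiMzMzMzMzMzMzMzEREREREREREREREiIiIiIiIiIiIiIzMzMzMzMzMzMzMzERERERERERERESIiIiIiIiIiIiIjMzMzMzMzMzMzMzMzERERERERERERIiIiIiIiIiIiIiMzMzMzMzMzMzMzMzMREREREREREREiIiIiIiIiIiIiIzMzMzMzMzMzMzMzMxERERERERERERIiIiIiIiIiIiIjMzMzMzMzMzMzMzMxEREREREREREREiIiIiIiIiIiIiMzMzMzMzMzMzMzMzERERERERERERESIiIiIiIiIiIiIzMzMzMzMxMzMzMzEREREREREREREREiIiIiIiIiIiIjMzMzMzEREREzMzMRERERERERERERERIiIiIiIiIiIiMzMzMzEREREREzMxERERERERERERERESIiIiIiIiIiIzMzMzMxERERERERERERERERERERERERIiIiIiIiIiIjMzMzMzERERERERERERERERERERERERESIiIiIiIiIiMzMzMzMRERERERERERERERERERERERERIiIiIiIiIiIzMzMzMxEREREREREREREREREREREREREiIiIiIiIiIjMzMzMxERERERERERERERERERERERERERIiIiIiIiIiMzMzMxEREREREREREREREREREREREREREiIiIiIiIiIzMzMzERERERERERERERERERERERERERERIiIiIiIiIhERERERERERERERERERERERERERERERERERIiIiIiIiERERERERERERERERERERERERERERERERERESIiIiIiIREREREREREREREREREREREREREREREREREREiIiIiIhERERERERERERERERERERERERERERERERERERIiIiIiERERERERERERERERERERERERERERERERERERESIiIiIRERERERERERERERERERERERERERERERERERERERIiIhERERERERERERERERERERERERERERERERERERERERIiERERERERERERERERERERERERERERERERERERERERESIRERERERERERERERERERERERERERERERERERERERERIhEREREREREREREREREREREREREREREREREREREREREiERERERERERERERERERERERERERERERERERERERERERIREREREREREREREREREREREREREREREREREREREREREhERERERERERERERERERERERERERERERERERERERERERERERERERERERERERERERERERERERERERERERERERERERERERERERERERERERERERERERERERERERERERERERERERERERERERERERERERERERERERERERERERERERERERERERERERERERERERERERERERERERERERERERERERERERERERERERERERERERERERERERERERERERERERERERERERERERERERERERERERERERERERERERERERERERERERERERERERERERERERERERERERERERERERERERERERERERERERERERERERERERERERERERERERERERERERERERERERERERERERERERERERERERERERERERERERERERERERERERERERERERERERERERERERERERERERERERERERERERERERERERERERERERERERERERERERERERERERERERERERERERERERERERERERERERERERERERERERERERERERERERERERERERERERERERERERERERERERERERERERERERERERERERERERERERERERERERERERERERERERERERERERERERERERERERERERERERERERERERERERERERERERERERERERERERERERERERERERERERERERERERERERERERERERERERERERERERERERERERERERERERERERERERERERERERERERERERERERERERERERERERERERERERERERERERERERERERERERERERERERERERERERERERERERERERERERERERERERERERERERERERERERERERERERERERERERERERERERERERERERERERERERERERERERERERERERERERERERERERERERERERERERERERERERERERERERERERERERERERERERERERERERERERERERERERERERERERERERERERERERERERERERERERERERERERERERERERERERERERERERERERERERERERERERERERERERERERERERERERERERERERERERERERERERERERERERERERERERERERERERERERERERERERERERERERERERERERERERERERERER"/>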